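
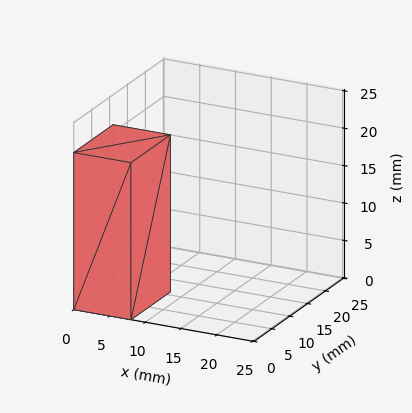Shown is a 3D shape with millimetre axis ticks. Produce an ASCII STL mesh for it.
Reading the render: the shape is a rectangular box, roughly 8 × 11 mm footprint and 21 mm tall (dimensions read to the nearest mm from the axis ticks). For the STL, each face is triangulated and given an outward normal.

solid part
  facet normal 0.0000 0.0000 -1.0000
    outer loop
      vertex 8.0 11.0 0.0
      vertex 8.0 0.0 0.0
      vertex 0.0 0.0 0.0
    endloop
  endfacet
  facet normal 0.0000 0.0000 -1.0000
    outer loop
      vertex 0.0 11.0 0.0
      vertex 8.0 11.0 0.0
      vertex 0.0 0.0 0.0
    endloop
  endfacet
  facet normal 0.0000 0.0000 1.0000
    outer loop
      vertex 0.0 0.0 21.0
      vertex 8.0 0.0 21.0
      vertex 8.0 11.0 21.0
    endloop
  endfacet
  facet normal 0.0000 0.0000 1.0000
    outer loop
      vertex 0.0 0.0 21.0
      vertex 8.0 11.0 21.0
      vertex 0.0 11.0 21.0
    endloop
  endfacet
  facet normal 0.0000 -1.0000 0.0000
    outer loop
      vertex 0.0 0.0 0.0
      vertex 8.0 0.0 0.0
      vertex 8.0 0.0 21.0
    endloop
  endfacet
  facet normal 0.0000 -1.0000 0.0000
    outer loop
      vertex 0.0 0.0 0.0
      vertex 8.0 0.0 21.0
      vertex 0.0 0.0 21.0
    endloop
  endfacet
  facet normal 0.0000 1.0000 0.0000
    outer loop
      vertex 8.0 11.0 21.0
      vertex 8.0 11.0 0.0
      vertex 0.0 11.0 0.0
    endloop
  endfacet
  facet normal 0.0000 1.0000 0.0000
    outer loop
      vertex 0.0 11.0 21.0
      vertex 8.0 11.0 21.0
      vertex 0.0 11.0 0.0
    endloop
  endfacet
  facet normal -1.0000 0.0000 0.0000
    outer loop
      vertex 0.0 11.0 21.0
      vertex 0.0 11.0 0.0
      vertex 0.0 0.0 0.0
    endloop
  endfacet
  facet normal -1.0000 0.0000 0.0000
    outer loop
      vertex 0.0 0.0 21.0
      vertex 0.0 11.0 21.0
      vertex 0.0 0.0 0.0
    endloop
  endfacet
  facet normal 1.0000 0.0000 0.0000
    outer loop
      vertex 8.0 0.0 0.0
      vertex 8.0 11.0 0.0
      vertex 8.0 11.0 21.0
    endloop
  endfacet
  facet normal 1.0000 0.0000 0.0000
    outer loop
      vertex 8.0 0.0 0.0
      vertex 8.0 11.0 21.0
      vertex 8.0 0.0 21.0
    endloop
  endfacet
endsolid part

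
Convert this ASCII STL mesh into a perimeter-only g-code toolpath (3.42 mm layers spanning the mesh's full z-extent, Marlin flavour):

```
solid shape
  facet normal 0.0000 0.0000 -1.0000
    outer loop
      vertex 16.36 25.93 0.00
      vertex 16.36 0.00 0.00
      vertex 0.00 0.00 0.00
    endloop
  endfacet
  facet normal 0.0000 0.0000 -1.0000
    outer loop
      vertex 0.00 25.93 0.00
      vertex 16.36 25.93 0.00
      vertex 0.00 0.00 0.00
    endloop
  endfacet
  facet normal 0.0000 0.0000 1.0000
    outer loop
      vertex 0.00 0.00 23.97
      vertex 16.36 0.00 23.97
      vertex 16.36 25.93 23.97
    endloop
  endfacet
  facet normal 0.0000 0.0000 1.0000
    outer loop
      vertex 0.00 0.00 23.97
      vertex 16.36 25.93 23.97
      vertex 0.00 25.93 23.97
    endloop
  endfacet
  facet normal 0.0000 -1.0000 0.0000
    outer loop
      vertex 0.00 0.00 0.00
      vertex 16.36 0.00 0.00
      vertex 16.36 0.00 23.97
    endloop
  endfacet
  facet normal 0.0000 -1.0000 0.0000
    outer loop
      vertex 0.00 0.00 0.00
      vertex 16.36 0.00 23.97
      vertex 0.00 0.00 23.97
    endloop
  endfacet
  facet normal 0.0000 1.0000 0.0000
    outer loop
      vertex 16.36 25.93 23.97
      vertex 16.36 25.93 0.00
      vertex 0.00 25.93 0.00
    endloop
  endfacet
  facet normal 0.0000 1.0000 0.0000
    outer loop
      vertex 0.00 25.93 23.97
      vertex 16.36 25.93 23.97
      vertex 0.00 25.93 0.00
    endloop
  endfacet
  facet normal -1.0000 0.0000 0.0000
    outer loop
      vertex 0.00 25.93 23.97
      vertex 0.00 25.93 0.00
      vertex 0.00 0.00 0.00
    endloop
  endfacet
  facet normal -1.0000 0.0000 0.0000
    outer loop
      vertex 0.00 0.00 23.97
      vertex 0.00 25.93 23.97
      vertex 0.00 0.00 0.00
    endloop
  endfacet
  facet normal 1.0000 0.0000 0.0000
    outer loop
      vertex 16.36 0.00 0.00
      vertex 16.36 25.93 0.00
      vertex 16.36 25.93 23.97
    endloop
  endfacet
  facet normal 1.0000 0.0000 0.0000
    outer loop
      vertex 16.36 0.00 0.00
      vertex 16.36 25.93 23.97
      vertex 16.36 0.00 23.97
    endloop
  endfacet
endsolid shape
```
; perimeter-only toolpath
G21 ; units = mm
G90 ; absolute positioning
G28 ; home
; layer 1
G0 Z3.42
G0 X0.00 Y0.00
G1 X16.36 Y0.00
G1 X16.36 Y25.93
G1 X0.00 Y25.93
G1 X0.00 Y0.00
; layer 2
G0 Z6.85
G0 X0.00 Y0.00
G1 X16.36 Y0.00
G1 X16.36 Y25.93
G1 X0.00 Y25.93
G1 X0.00 Y0.00
; layer 3
G0 Z10.27
G0 X0.00 Y0.00
G1 X16.36 Y0.00
G1 X16.36 Y25.93
G1 X0.00 Y25.93
G1 X0.00 Y0.00
; layer 4
G0 Z13.70
G0 X0.00 Y0.00
G1 X16.36 Y0.00
G1 X16.36 Y25.93
G1 X0.00 Y25.93
G1 X0.00 Y0.00
; layer 5
G0 Z17.12
G0 X0.00 Y0.00
G1 X16.36 Y0.00
G1 X16.36 Y25.93
G1 X0.00 Y25.93
G1 X0.00 Y0.00
; layer 6
G0 Z20.55
G0 X0.00 Y0.00
G1 X16.36 Y0.00
G1 X16.36 Y25.93
G1 X0.00 Y25.93
G1 X0.00 Y0.00
; layer 7
G0 Z23.97
G0 X0.00 Y0.00
G1 X16.36 Y0.00
G1 X16.36 Y25.93
G1 X0.00 Y25.93
G1 X0.00 Y0.00
M2 ; end

The solid is a rectangular box, roughly 16.4 × 25.9 mm footprint and 24 mm tall. Slicing at Δz = 3.42 mm — 7 equal slices spanning the solid's height, so layer i sits at z = i·h/7 — gives 7 non-empty perimeters. Each is a 4-segment closed polygon; G0 lifts to the layer z and rapids to the start vertex, then G1 traces the edges.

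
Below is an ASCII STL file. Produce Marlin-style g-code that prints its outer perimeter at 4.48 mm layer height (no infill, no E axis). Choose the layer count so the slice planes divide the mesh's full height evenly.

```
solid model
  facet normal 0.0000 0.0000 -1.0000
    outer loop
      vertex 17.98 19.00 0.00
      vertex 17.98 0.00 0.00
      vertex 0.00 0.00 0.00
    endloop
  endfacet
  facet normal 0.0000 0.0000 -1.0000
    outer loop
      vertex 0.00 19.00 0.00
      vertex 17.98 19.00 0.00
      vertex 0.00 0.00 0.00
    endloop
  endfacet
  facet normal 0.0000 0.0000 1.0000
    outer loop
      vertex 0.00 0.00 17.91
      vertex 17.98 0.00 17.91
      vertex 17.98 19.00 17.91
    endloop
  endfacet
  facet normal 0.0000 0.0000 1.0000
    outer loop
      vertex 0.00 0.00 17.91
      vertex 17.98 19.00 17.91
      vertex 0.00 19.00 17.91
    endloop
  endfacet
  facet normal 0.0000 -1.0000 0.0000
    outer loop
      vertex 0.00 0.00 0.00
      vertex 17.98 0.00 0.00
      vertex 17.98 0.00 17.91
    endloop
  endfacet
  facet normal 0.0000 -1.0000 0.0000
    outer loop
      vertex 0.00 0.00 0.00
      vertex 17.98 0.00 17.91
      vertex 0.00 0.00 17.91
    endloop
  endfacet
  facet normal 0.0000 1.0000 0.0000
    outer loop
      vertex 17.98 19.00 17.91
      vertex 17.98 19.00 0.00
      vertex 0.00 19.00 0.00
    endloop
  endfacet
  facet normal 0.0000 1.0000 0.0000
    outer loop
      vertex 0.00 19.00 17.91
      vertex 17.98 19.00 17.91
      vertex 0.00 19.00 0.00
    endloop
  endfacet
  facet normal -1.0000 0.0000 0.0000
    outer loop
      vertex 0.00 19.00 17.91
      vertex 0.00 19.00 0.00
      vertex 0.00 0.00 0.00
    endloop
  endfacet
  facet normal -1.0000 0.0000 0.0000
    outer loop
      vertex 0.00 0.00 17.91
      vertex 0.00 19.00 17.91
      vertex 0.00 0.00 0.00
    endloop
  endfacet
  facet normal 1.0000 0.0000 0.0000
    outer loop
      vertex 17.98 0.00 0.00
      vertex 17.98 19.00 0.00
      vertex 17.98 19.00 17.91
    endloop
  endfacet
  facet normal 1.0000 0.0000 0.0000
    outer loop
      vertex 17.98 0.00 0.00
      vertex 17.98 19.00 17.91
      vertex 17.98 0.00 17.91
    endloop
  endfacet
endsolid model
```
; perimeter-only toolpath
G21 ; units = mm
G90 ; absolute positioning
G28 ; home
; layer 1
G0 Z4.48
G0 X0.00 Y0.00
G1 X17.98 Y0.00
G1 X17.98 Y19.00
G1 X0.00 Y19.00
G1 X0.00 Y0.00
; layer 2
G0 Z8.96
G0 X0.00 Y0.00
G1 X17.98 Y0.00
G1 X17.98 Y19.00
G1 X0.00 Y19.00
G1 X0.00 Y0.00
; layer 3
G0 Z13.43
G0 X0.00 Y0.00
G1 X17.98 Y0.00
G1 X17.98 Y19.00
G1 X0.00 Y19.00
G1 X0.00 Y0.00
; layer 4
G0 Z17.91
G0 X0.00 Y0.00
G1 X17.98 Y0.00
G1 X17.98 Y19.00
G1 X0.00 Y19.00
G1 X0.00 Y0.00
M2 ; end

The solid is a rectangular box, roughly 18 × 19 mm footprint and 17.9 mm tall. Slicing at Δz = 4.48 mm — 4 equal slices spanning the solid's height, so layer i sits at z = i·h/4 — gives 4 non-empty perimeters. Each is a 4-segment closed polygon; G0 lifts to the layer z and rapids to the start vertex, then G1 traces the edges.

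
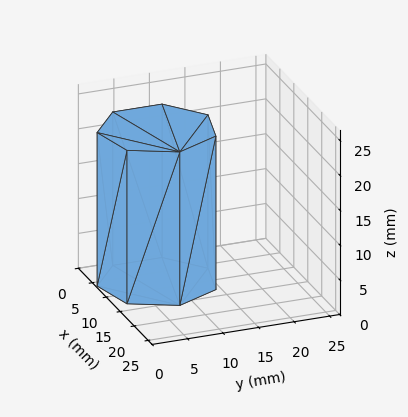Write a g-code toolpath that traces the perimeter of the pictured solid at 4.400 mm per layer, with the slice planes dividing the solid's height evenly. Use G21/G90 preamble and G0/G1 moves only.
Reading the render: the shape is a regular 7-sided prism (a cylinder approximated with 7 flat sides), circumscribed radius ≈ 8 mm, height ≈ 22 mm (dimensions read to the nearest mm from the axis ticks). For the g-code, the solid's height is divided into equal slices at the stated Δz and each level perimeter traced with G1 moves after a G0 lift.

; perimeter-only toolpath
G21 ; units = mm
G90 ; absolute positioning
G28 ; home
; layer 1
G0 Z4.400
G0 X16.000 Y8.000
G1 X12.988 Y14.255
G1 X6.220 Y15.799
G1 X0.792 Y11.471
G1 X0.792 Y4.529
G1 X6.220 Y0.201
G1 X12.988 Y1.745
G1 X16.000 Y8.000
; layer 2
G0 Z8.800
G0 X16.000 Y8.000
G1 X12.988 Y14.255
G1 X6.220 Y15.799
G1 X0.792 Y11.471
G1 X0.792 Y4.529
G1 X6.220 Y0.201
G1 X12.988 Y1.745
G1 X16.000 Y8.000
; layer 3
G0 Z13.200
G0 X16.000 Y8.000
G1 X12.988 Y14.255
G1 X6.220 Y15.799
G1 X0.792 Y11.471
G1 X0.792 Y4.529
G1 X6.220 Y0.201
G1 X12.988 Y1.745
G1 X16.000 Y8.000
; layer 4
G0 Z17.600
G0 X16.000 Y8.000
G1 X12.988 Y14.255
G1 X6.220 Y15.799
G1 X0.792 Y11.471
G1 X0.792 Y4.529
G1 X6.220 Y0.201
G1 X12.988 Y1.745
G1 X16.000 Y8.000
; layer 5
G0 Z22.000
G0 X16.000 Y8.000
G1 X12.988 Y14.255
G1 X6.220 Y15.799
G1 X0.792 Y11.471
G1 X0.792 Y4.529
G1 X6.220 Y0.201
G1 X12.988 Y1.745
G1 X16.000 Y8.000
M2 ; end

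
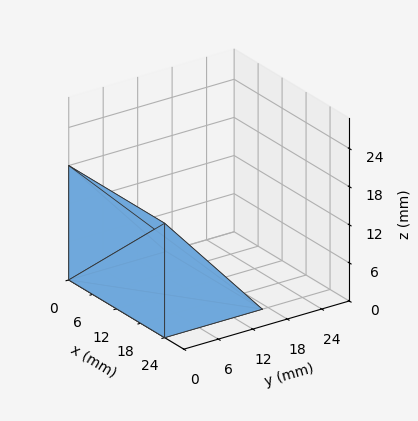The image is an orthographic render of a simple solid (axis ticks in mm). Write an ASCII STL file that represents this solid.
Reading the render: the shape is a wedge (ramp): 24 × 17 mm base, rising to 18 mm along the y=0 edge and sloping linearly to z=0 at y=17 (dimensions read to the nearest mm from the axis ticks). For the STL, each face is triangulated and given an outward normal.

solid part
  facet normal 0.0000 0.0000 -1.0000
    outer loop
      vertex 24.00 17.00 0.00
      vertex 24.00 0.00 0.00
      vertex 0.00 0.00 0.00
    endloop
  endfacet
  facet normal 0.0000 0.0000 -1.0000
    outer loop
      vertex 0.00 17.00 0.00
      vertex 24.00 17.00 0.00
      vertex 0.00 0.00 0.00
    endloop
  endfacet
  facet normal 0.0000 -1.0000 0.0000
    outer loop
      vertex 0.00 0.00 0.00
      vertex 24.00 0.00 0.00
      vertex 24.00 0.00 18.00
    endloop
  endfacet
  facet normal 0.0000 -1.0000 0.0000
    outer loop
      vertex 0.00 0.00 0.00
      vertex 24.00 0.00 18.00
      vertex 0.00 0.00 18.00
    endloop
  endfacet
  facet normal 0.0000 0.7270 0.6866
    outer loop
      vertex 0.00 0.00 18.00
      vertex 24.00 0.00 18.00
      vertex 24.00 17.00 0.00
    endloop
  endfacet
  facet normal 0.0000 0.7270 0.6866
    outer loop
      vertex 0.00 0.00 18.00
      vertex 24.00 17.00 0.00
      vertex 0.00 17.00 0.00
    endloop
  endfacet
  facet normal -1.0000 0.0000 0.0000
    outer loop
      vertex 0.00 0.00 18.00
      vertex 0.00 17.00 0.00
      vertex 0.00 0.00 0.00
    endloop
  endfacet
  facet normal 1.0000 0.0000 0.0000
    outer loop
      vertex 24.00 0.00 0.00
      vertex 24.00 17.00 0.00
      vertex 24.00 0.00 18.00
    endloop
  endfacet
endsolid part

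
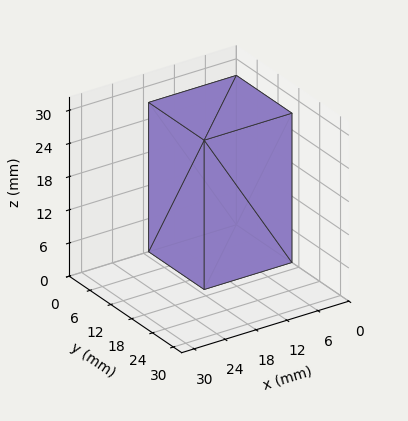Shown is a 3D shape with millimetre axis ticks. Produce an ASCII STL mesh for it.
Reading the render: the shape is a rectangular box, roughly 17 × 16 mm footprint and 27 mm tall (dimensions read to the nearest mm from the axis ticks). For the STL, each face is triangulated and given an outward normal.

solid part
  facet normal 0.0000 0.0000 -1.0000
    outer loop
      vertex 17.00 16.00 0.00
      vertex 17.00 0.00 0.00
      vertex 0.00 0.00 0.00
    endloop
  endfacet
  facet normal 0.0000 0.0000 -1.0000
    outer loop
      vertex 0.00 16.00 0.00
      vertex 17.00 16.00 0.00
      vertex 0.00 0.00 0.00
    endloop
  endfacet
  facet normal 0.0000 0.0000 1.0000
    outer loop
      vertex 0.00 0.00 27.00
      vertex 17.00 0.00 27.00
      vertex 17.00 16.00 27.00
    endloop
  endfacet
  facet normal 0.0000 0.0000 1.0000
    outer loop
      vertex 0.00 0.00 27.00
      vertex 17.00 16.00 27.00
      vertex 0.00 16.00 27.00
    endloop
  endfacet
  facet normal 0.0000 -1.0000 0.0000
    outer loop
      vertex 0.00 0.00 0.00
      vertex 17.00 0.00 0.00
      vertex 17.00 0.00 27.00
    endloop
  endfacet
  facet normal 0.0000 -1.0000 0.0000
    outer loop
      vertex 0.00 0.00 0.00
      vertex 17.00 0.00 27.00
      vertex 0.00 0.00 27.00
    endloop
  endfacet
  facet normal 0.0000 1.0000 0.0000
    outer loop
      vertex 17.00 16.00 27.00
      vertex 17.00 16.00 0.00
      vertex 0.00 16.00 0.00
    endloop
  endfacet
  facet normal 0.0000 1.0000 0.0000
    outer loop
      vertex 0.00 16.00 27.00
      vertex 17.00 16.00 27.00
      vertex 0.00 16.00 0.00
    endloop
  endfacet
  facet normal -1.0000 0.0000 0.0000
    outer loop
      vertex 0.00 16.00 27.00
      vertex 0.00 16.00 0.00
      vertex 0.00 0.00 0.00
    endloop
  endfacet
  facet normal -1.0000 0.0000 0.0000
    outer loop
      vertex 0.00 0.00 27.00
      vertex 0.00 16.00 27.00
      vertex 0.00 0.00 0.00
    endloop
  endfacet
  facet normal 1.0000 0.0000 0.0000
    outer loop
      vertex 17.00 0.00 0.00
      vertex 17.00 16.00 0.00
      vertex 17.00 16.00 27.00
    endloop
  endfacet
  facet normal 1.0000 0.0000 0.0000
    outer loop
      vertex 17.00 0.00 0.00
      vertex 17.00 16.00 27.00
      vertex 17.00 0.00 27.00
    endloop
  endfacet
endsolid part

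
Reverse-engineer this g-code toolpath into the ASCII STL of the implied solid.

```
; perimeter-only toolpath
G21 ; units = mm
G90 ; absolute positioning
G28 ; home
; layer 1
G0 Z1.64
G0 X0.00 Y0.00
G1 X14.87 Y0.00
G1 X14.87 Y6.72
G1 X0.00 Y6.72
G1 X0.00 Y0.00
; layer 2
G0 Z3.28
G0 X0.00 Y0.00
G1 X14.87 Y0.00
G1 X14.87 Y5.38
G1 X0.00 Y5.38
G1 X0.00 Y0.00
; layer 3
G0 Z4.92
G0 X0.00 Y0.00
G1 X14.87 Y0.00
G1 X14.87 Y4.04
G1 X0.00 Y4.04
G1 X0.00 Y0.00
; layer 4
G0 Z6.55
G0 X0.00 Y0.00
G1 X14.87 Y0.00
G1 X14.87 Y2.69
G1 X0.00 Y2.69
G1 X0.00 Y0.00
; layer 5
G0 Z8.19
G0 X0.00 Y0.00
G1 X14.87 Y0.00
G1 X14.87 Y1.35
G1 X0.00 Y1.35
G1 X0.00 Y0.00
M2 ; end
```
solid part
  facet normal 0.0000 0.0000 -1.0000
    outer loop
      vertex 14.87 8.07 0.00
      vertex 14.87 0.00 0.00
      vertex 0.00 0.00 0.00
    endloop
  endfacet
  facet normal 0.0000 0.0000 -1.0000
    outer loop
      vertex 0.00 8.07 0.00
      vertex 14.87 8.07 0.00
      vertex 0.00 0.00 0.00
    endloop
  endfacet
  facet normal 0.0000 -1.0000 0.0000
    outer loop
      vertex 0.00 0.00 0.00
      vertex 14.87 0.00 0.00
      vertex 14.87 0.00 9.83
    endloop
  endfacet
  facet normal 0.0000 -1.0000 0.0000
    outer loop
      vertex 0.00 0.00 0.00
      vertex 14.87 0.00 9.83
      vertex 0.00 0.00 9.83
    endloop
  endfacet
  facet normal 0.0000 0.7729 0.6345
    outer loop
      vertex 0.00 0.00 9.83
      vertex 14.87 0.00 9.83
      vertex 14.87 8.07 0.00
    endloop
  endfacet
  facet normal 0.0000 0.7729 0.6345
    outer loop
      vertex 0.00 0.00 9.83
      vertex 14.87 8.07 0.00
      vertex 0.00 8.07 0.00
    endloop
  endfacet
  facet normal -1.0000 0.0000 0.0000
    outer loop
      vertex 0.00 0.00 9.83
      vertex 0.00 8.07 0.00
      vertex 0.00 0.00 0.00
    endloop
  endfacet
  facet normal 1.0000 0.0000 0.0000
    outer loop
      vertex 14.87 0.00 0.00
      vertex 14.87 8.07 0.00
      vertex 14.87 0.00 9.83
    endloop
  endfacet
endsolid part

The G0 Z moves step by Δz≈1.64 mm. The G1 loops shrink linearly with z, so the solid tapers from its base footprint up to z≈9.83. Closing with a flat bottom cap and the tapered top and triangulating gives 8 facets — a wedge (ramp): 14.9 × 8.07 mm base, rising to 9.83 mm along the y=0 edge and sloping linearly to z=0 at y=8.07.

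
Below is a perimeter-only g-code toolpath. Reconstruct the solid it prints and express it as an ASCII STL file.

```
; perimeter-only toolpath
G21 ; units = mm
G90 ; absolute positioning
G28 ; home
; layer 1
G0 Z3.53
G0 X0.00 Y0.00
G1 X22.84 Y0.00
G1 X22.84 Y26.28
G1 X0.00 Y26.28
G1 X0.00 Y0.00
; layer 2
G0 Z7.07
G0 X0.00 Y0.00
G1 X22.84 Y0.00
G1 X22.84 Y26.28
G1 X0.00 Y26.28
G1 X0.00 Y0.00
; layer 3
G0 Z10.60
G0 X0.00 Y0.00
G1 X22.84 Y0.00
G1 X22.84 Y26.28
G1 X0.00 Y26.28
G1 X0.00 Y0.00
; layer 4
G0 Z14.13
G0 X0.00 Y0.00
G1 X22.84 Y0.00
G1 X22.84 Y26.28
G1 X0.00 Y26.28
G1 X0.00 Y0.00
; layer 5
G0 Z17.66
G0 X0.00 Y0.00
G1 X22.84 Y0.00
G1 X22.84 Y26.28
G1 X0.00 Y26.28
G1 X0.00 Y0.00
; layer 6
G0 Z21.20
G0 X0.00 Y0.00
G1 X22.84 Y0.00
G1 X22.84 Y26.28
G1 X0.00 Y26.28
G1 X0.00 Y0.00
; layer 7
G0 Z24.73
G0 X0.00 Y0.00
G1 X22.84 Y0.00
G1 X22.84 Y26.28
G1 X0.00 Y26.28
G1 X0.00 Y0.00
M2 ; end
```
solid part
  facet normal 0.0000 0.0000 -1.0000
    outer loop
      vertex 22.84 26.28 0.00
      vertex 22.84 0.00 0.00
      vertex 0.00 0.00 0.00
    endloop
  endfacet
  facet normal 0.0000 0.0000 -1.0000
    outer loop
      vertex 0.00 26.28 0.00
      vertex 22.84 26.28 0.00
      vertex 0.00 0.00 0.00
    endloop
  endfacet
  facet normal 0.0000 0.0000 1.0000
    outer loop
      vertex 0.00 0.00 24.73
      vertex 22.84 0.00 24.73
      vertex 22.84 26.28 24.73
    endloop
  endfacet
  facet normal 0.0000 0.0000 1.0000
    outer loop
      vertex 0.00 0.00 24.73
      vertex 22.84 26.28 24.73
      vertex 0.00 26.28 24.73
    endloop
  endfacet
  facet normal 0.0000 -1.0000 0.0000
    outer loop
      vertex 0.00 0.00 0.00
      vertex 22.84 0.00 0.00
      vertex 22.84 0.00 24.73
    endloop
  endfacet
  facet normal 0.0000 -1.0000 0.0000
    outer loop
      vertex 0.00 0.00 0.00
      vertex 22.84 0.00 24.73
      vertex 0.00 0.00 24.73
    endloop
  endfacet
  facet normal 0.0000 1.0000 0.0000
    outer loop
      vertex 22.84 26.28 24.73
      vertex 22.84 26.28 0.00
      vertex 0.00 26.28 0.00
    endloop
  endfacet
  facet normal 0.0000 1.0000 0.0000
    outer loop
      vertex 0.00 26.28 24.73
      vertex 22.84 26.28 24.73
      vertex 0.00 26.28 0.00
    endloop
  endfacet
  facet normal -1.0000 0.0000 0.0000
    outer loop
      vertex 0.00 26.28 24.73
      vertex 0.00 26.28 0.00
      vertex 0.00 0.00 0.00
    endloop
  endfacet
  facet normal -1.0000 0.0000 0.0000
    outer loop
      vertex 0.00 0.00 24.73
      vertex 0.00 26.28 24.73
      vertex 0.00 0.00 0.00
    endloop
  endfacet
  facet normal 1.0000 0.0000 0.0000
    outer loop
      vertex 22.84 0.00 0.00
      vertex 22.84 26.28 0.00
      vertex 22.84 26.28 24.73
    endloop
  endfacet
  facet normal 1.0000 0.0000 0.0000
    outer loop
      vertex 22.84 0.00 0.00
      vertex 22.84 26.28 24.73
      vertex 22.84 0.00 24.73
    endloop
  endfacet
endsolid part

The G0 Z moves step by Δz≈3.53 mm. Every layer's G1 loop is the same polygon, so the solid is a straight extrusion of it from z=0 to z≈24.7. Closing with flat bottom and top caps and triangulating gives 12 facets — a rectangular box, roughly 22.8 × 26.3 mm footprint and 24.7 mm tall.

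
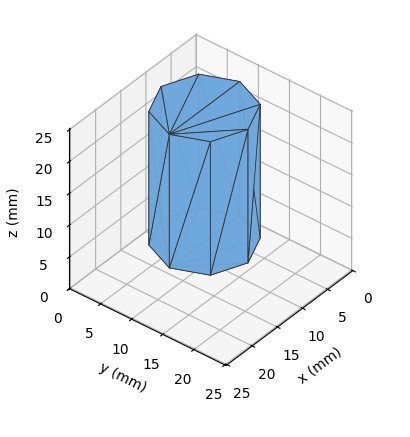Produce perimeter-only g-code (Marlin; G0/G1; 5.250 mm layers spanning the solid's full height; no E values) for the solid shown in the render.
Reading the render: the shape is a regular 8-sided prism (a cylinder approximated with 8 flat sides), circumscribed radius ≈ 7 mm, height ≈ 21 mm (dimensions read to the nearest mm from the axis ticks). For the g-code, the solid's height is divided into equal slices at the stated Δz and each level perimeter traced with G1 moves after a G0 lift.

; perimeter-only toolpath
G21 ; units = mm
G90 ; absolute positioning
G28 ; home
; layer 1
G0 Z5.250
G0 X14.000 Y7.000
G1 X11.950 Y11.950
G1 X7.000 Y14.000
G1 X2.050 Y11.950
G1 X0.000 Y7.000
G1 X2.050 Y2.050
G1 X7.000 Y0.000
G1 X11.950 Y2.050
G1 X14.000 Y7.000
; layer 2
G0 Z10.500
G0 X14.000 Y7.000
G1 X11.950 Y11.950
G1 X7.000 Y14.000
G1 X2.050 Y11.950
G1 X0.000 Y7.000
G1 X2.050 Y2.050
G1 X7.000 Y0.000
G1 X11.950 Y2.050
G1 X14.000 Y7.000
; layer 3
G0 Z15.750
G0 X14.000 Y7.000
G1 X11.950 Y11.950
G1 X7.000 Y14.000
G1 X2.050 Y11.950
G1 X0.000 Y7.000
G1 X2.050 Y2.050
G1 X7.000 Y0.000
G1 X11.950 Y2.050
G1 X14.000 Y7.000
; layer 4
G0 Z21.000
G0 X14.000 Y7.000
G1 X11.950 Y11.950
G1 X7.000 Y14.000
G1 X2.050 Y11.950
G1 X0.000 Y7.000
G1 X2.050 Y2.050
G1 X7.000 Y0.000
G1 X11.950 Y2.050
G1 X14.000 Y7.000
M2 ; end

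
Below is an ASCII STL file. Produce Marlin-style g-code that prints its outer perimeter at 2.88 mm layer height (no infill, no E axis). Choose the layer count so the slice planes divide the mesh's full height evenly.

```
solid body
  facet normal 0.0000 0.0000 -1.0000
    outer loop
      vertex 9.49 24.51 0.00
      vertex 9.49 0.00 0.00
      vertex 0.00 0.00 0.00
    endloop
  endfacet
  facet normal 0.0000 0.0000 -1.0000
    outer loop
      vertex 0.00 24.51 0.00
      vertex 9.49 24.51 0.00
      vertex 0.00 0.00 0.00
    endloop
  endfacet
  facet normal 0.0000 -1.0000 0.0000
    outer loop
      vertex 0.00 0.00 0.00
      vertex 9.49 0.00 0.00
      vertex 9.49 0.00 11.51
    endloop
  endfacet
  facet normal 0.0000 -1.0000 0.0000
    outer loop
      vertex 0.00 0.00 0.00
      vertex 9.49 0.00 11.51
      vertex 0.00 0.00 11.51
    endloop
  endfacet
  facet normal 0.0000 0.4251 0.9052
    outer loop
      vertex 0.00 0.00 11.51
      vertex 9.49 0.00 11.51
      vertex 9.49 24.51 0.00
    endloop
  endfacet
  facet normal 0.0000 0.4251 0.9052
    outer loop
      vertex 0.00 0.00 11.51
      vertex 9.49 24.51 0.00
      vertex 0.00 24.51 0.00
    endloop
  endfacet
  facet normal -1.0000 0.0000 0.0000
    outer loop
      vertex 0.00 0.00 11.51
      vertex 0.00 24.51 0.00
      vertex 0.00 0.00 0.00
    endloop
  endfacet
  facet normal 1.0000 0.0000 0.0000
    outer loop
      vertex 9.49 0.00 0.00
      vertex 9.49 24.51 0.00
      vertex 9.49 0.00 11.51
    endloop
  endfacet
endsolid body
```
; perimeter-only toolpath
G21 ; units = mm
G90 ; absolute positioning
G28 ; home
; layer 1
G0 Z2.88
G0 X0.00 Y0.00
G1 X9.49 Y0.00
G1 X9.49 Y18.38
G1 X0.00 Y18.38
G1 X0.00 Y0.00
; layer 2
G0 Z5.75
G0 X0.00 Y0.00
G1 X9.49 Y0.00
G1 X9.49 Y12.26
G1 X0.00 Y12.26
G1 X0.00 Y0.00
; layer 3
G0 Z8.63
G0 X0.00 Y0.00
G1 X9.49 Y0.00
G1 X9.49 Y6.13
G1 X0.00 Y6.13
G1 X0.00 Y0.00
M2 ; end

The solid is a wedge (ramp): 9.49 × 24.5 mm base, rising to 11.5 mm along the y=0 edge and sloping linearly to z=0 at y=24.5. Slicing at Δz = 2.88 mm — 4 equal slices spanning the solid's height, so layer i sits at z = i·h/4 — gives 3 non-empty perimeters. Each is a 4-segment closed polygon; G0 lifts to the layer z and rapids to the start vertex, then G1 traces the edges. The cross-section shrinks linearly with z (the slice at the apex is degenerate and omitted).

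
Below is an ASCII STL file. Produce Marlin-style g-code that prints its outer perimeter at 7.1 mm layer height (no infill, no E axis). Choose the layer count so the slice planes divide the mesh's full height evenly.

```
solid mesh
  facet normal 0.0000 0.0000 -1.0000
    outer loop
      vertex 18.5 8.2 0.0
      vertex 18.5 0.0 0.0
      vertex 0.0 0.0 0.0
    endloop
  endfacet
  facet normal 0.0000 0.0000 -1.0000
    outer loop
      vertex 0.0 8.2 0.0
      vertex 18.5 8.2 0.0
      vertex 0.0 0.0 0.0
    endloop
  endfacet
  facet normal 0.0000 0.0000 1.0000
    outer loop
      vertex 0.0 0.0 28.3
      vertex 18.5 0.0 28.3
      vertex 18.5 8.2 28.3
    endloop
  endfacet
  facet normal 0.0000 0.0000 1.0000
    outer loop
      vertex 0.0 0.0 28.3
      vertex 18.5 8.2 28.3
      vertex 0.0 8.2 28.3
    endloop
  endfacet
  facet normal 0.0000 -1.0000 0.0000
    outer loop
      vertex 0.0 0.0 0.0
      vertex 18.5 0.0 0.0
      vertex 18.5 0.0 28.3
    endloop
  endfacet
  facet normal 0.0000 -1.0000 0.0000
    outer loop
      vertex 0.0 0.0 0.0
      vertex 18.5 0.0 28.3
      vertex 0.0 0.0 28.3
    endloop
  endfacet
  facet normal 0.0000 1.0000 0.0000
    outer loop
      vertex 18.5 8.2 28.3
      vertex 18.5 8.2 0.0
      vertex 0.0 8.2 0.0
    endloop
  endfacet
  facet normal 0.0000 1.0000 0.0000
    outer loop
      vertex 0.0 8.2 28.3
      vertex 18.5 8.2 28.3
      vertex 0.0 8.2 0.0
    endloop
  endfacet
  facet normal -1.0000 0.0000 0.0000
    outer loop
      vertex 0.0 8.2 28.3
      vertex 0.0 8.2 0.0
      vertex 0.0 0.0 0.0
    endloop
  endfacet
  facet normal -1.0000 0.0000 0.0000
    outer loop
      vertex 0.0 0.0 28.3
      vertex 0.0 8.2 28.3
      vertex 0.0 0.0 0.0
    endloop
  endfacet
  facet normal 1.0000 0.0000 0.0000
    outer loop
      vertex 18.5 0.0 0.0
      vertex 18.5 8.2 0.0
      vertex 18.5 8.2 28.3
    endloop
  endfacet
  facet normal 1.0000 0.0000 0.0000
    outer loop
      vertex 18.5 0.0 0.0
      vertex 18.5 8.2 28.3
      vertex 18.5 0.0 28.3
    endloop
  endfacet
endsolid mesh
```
; perimeter-only toolpath
G21 ; units = mm
G90 ; absolute positioning
G28 ; home
; layer 1
G0 Z7.1
G0 X0.0 Y0.0
G1 X18.5 Y0.0
G1 X18.5 Y8.2
G1 X0.0 Y8.2
G1 X0.0 Y0.0
; layer 2
G0 Z14.2
G0 X0.0 Y0.0
G1 X18.5 Y0.0
G1 X18.5 Y8.2
G1 X0.0 Y8.2
G1 X0.0 Y0.0
; layer 3
G0 Z21.2
G0 X0.0 Y0.0
G1 X18.5 Y0.0
G1 X18.5 Y8.2
G1 X0.0 Y8.2
G1 X0.0 Y0.0
; layer 4
G0 Z28.3
G0 X0.0 Y0.0
G1 X18.5 Y0.0
G1 X18.5 Y8.2
G1 X0.0 Y8.2
G1 X0.0 Y0.0
M2 ; end

The solid is a rectangular box, roughly 18.5 × 8.2 mm footprint and 28.3 mm tall. Slicing at Δz = 7.1 mm — 4 equal slices spanning the solid's height, so layer i sits at z = i·h/4 — gives 4 non-empty perimeters. Each is a 4-segment closed polygon; G0 lifts to the layer z and rapids to the start vertex, then G1 traces the edges.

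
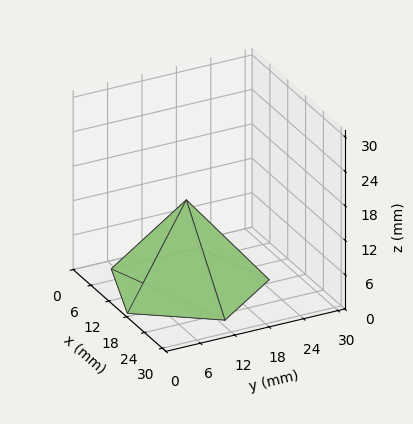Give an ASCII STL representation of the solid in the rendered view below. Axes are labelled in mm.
Reading the render: the shape is a regular 5-sided pyramid, base circumscribed radius ≈ 13 mm, apex at z ≈ 15 mm (dimensions read to the nearest mm from the axis ticks). For the STL, each face is triangulated and given an outward normal.

solid part
  facet normal 0.0000 0.0000 -1.0000
    outer loop
      vertex 2.48 20.64 0.00
      vertex 17.02 25.36 0.00
      vertex 26.00 13.00 0.00
    endloop
  endfacet
  facet normal 0.0000 0.0000 -1.0000
    outer loop
      vertex 2.48 5.36 0.00
      vertex 2.48 20.64 0.00
      vertex 26.00 13.00 0.00
    endloop
  endfacet
  facet normal 0.0000 0.0000 -1.0000
    outer loop
      vertex 17.02 0.64 0.00
      vertex 2.48 5.36 0.00
      vertex 26.00 13.00 0.00
    endloop
  endfacet
  facet normal 0.6624 0.4813 0.5741
    outer loop
      vertex 26.00 13.00 0.00
      vertex 17.02 25.36 0.00
      vertex 13.00 13.00 15.00
    endloop
  endfacet
  facet normal -0.2528 0.7788 0.5740
    outer loop
      vertex 17.02 25.36 0.00
      vertex 2.48 20.64 0.00
      vertex 13.00 13.00 15.00
    endloop
  endfacet
  facet normal -0.8187 0.0000 0.5742
    outer loop
      vertex 2.48 20.64 0.00
      vertex 2.48 5.36 0.00
      vertex 13.00 13.00 15.00
    endloop
  endfacet
  facet normal -0.2528 -0.7788 0.5740
    outer loop
      vertex 2.48 5.36 0.00
      vertex 17.02 0.64 0.00
      vertex 13.00 13.00 15.00
    endloop
  endfacet
  facet normal 0.6624 -0.4813 0.5741
    outer loop
      vertex 17.02 0.64 0.00
      vertex 26.00 13.00 0.00
      vertex 13.00 13.00 15.00
    endloop
  endfacet
endsolid part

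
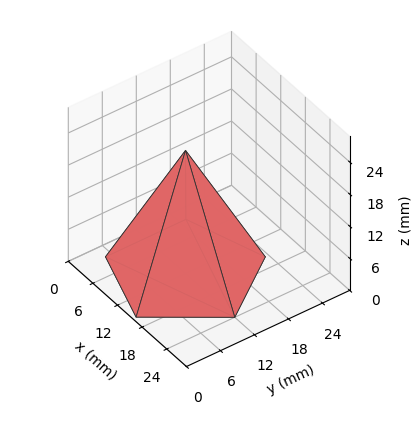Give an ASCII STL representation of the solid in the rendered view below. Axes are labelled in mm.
Reading the render: the shape is a regular 5-sided pyramid, base circumscribed radius ≈ 12 mm, apex at z ≈ 23 mm (dimensions read to the nearest mm from the axis ticks). For the STL, each face is triangulated and given an outward normal.

solid part
  facet normal 0.0000 0.0000 -1.0000
    outer loop
      vertex 2.3 19.1 0.0
      vertex 15.7 23.4 0.0
      vertex 24.0 12.0 0.0
    endloop
  endfacet
  facet normal 0.0000 0.0000 -1.0000
    outer loop
      vertex 2.3 4.9 0.0
      vertex 2.3 19.1 0.0
      vertex 24.0 12.0 0.0
    endloop
  endfacet
  facet normal 0.0000 0.0000 -1.0000
    outer loop
      vertex 15.7 0.6 0.0
      vertex 2.3 4.9 0.0
      vertex 24.0 12.0 0.0
    endloop
  endfacet
  facet normal 0.7449 0.5423 0.3886
    outer loop
      vertex 24.0 12.0 0.0
      vertex 15.7 23.4 0.0
      vertex 12.0 12.0 23.0
    endloop
  endfacet
  facet normal -0.2814 0.8770 0.3894
    outer loop
      vertex 15.7 23.4 0.0
      vertex 2.3 19.1 0.0
      vertex 12.0 12.0 23.0
    endloop
  endfacet
  facet normal -0.9214 0.0000 0.3886
    outer loop
      vertex 2.3 19.1 0.0
      vertex 2.3 4.9 0.0
      vertex 12.0 12.0 23.0
    endloop
  endfacet
  facet normal -0.2814 -0.8770 0.3894
    outer loop
      vertex 2.3 4.9 0.0
      vertex 15.7 0.6 0.0
      vertex 12.0 12.0 23.0
    endloop
  endfacet
  facet normal 0.7449 -0.5423 0.3886
    outer loop
      vertex 15.7 0.6 0.0
      vertex 24.0 12.0 0.0
      vertex 12.0 12.0 23.0
    endloop
  endfacet
endsolid part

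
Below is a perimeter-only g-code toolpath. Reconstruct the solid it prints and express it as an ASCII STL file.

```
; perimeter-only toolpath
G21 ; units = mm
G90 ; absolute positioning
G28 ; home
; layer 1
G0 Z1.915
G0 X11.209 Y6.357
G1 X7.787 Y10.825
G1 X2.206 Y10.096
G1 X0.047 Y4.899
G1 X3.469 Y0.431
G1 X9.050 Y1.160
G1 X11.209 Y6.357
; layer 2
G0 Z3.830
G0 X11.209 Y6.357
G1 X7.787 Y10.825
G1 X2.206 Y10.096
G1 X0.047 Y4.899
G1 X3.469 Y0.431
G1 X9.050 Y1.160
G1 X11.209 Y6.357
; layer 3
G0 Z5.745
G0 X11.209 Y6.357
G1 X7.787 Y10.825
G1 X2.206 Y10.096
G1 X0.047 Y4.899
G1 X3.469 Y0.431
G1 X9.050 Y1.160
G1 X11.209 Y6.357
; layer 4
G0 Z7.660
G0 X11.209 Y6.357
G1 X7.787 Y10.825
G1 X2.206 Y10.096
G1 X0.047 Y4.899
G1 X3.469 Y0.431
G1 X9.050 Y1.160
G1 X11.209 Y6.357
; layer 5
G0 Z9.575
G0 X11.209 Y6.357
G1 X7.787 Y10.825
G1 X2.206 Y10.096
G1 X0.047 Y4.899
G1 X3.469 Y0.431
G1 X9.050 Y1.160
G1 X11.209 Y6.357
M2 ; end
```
solid part
  facet normal 0.0000 0.0000 -1.0000
    outer loop
      vertex 2.206 10.096 0.000
      vertex 7.787 10.825 0.000
      vertex 11.209 6.357 0.000
    endloop
  endfacet
  facet normal 0.0000 0.0000 -1.0000
    outer loop
      vertex 0.047 4.899 0.000
      vertex 2.206 10.096 0.000
      vertex 11.209 6.357 0.000
    endloop
  endfacet
  facet normal 0.0000 0.0000 -1.0000
    outer loop
      vertex 3.469 0.431 0.000
      vertex 0.047 4.899 0.000
      vertex 11.209 6.357 0.000
    endloop
  endfacet
  facet normal 0.0000 0.0000 -1.0000
    outer loop
      vertex 9.050 1.160 0.000
      vertex 3.469 0.431 0.000
      vertex 11.209 6.357 0.000
    endloop
  endfacet
  facet normal 0.0000 0.0000 1.0000
    outer loop
      vertex 11.209 6.357 9.575
      vertex 7.787 10.825 9.575
      vertex 2.206 10.096 9.575
    endloop
  endfacet
  facet normal 0.0000 0.0000 1.0000
    outer loop
      vertex 11.209 6.357 9.575
      vertex 2.206 10.096 9.575
      vertex 0.047 4.899 9.575
    endloop
  endfacet
  facet normal 0.0000 0.0000 1.0000
    outer loop
      vertex 11.209 6.357 9.575
      vertex 0.047 4.899 9.575
      vertex 3.469 0.431 9.575
    endloop
  endfacet
  facet normal 0.0000 0.0000 1.0000
    outer loop
      vertex 11.209 6.357 9.575
      vertex 3.469 0.431 9.575
      vertex 9.050 1.160 9.575
    endloop
  endfacet
  facet normal 0.7939 0.6080 0.0000
    outer loop
      vertex 11.209 6.357 0.000
      vertex 7.787 10.825 0.000
      vertex 7.787 10.825 9.575
    endloop
  endfacet
  facet normal 0.7939 0.6080 0.0000
    outer loop
      vertex 11.209 6.357 0.000
      vertex 7.787 10.825 9.575
      vertex 11.209 6.357 9.575
    endloop
  endfacet
  facet normal -0.1295 0.9916 0.0000
    outer loop
      vertex 7.787 10.825 0.000
      vertex 2.206 10.096 0.000
      vertex 2.206 10.096 9.575
    endloop
  endfacet
  facet normal -0.1295 0.9916 0.0000
    outer loop
      vertex 7.787 10.825 0.000
      vertex 2.206 10.096 9.575
      vertex 7.787 10.825 9.575
    endloop
  endfacet
  facet normal -0.9235 0.3836 0.0000
    outer loop
      vertex 2.206 10.096 0.000
      vertex 0.047 4.899 0.000
      vertex 0.047 4.899 9.575
    endloop
  endfacet
  facet normal -0.9235 0.3836 0.0000
    outer loop
      vertex 2.206 10.096 0.000
      vertex 0.047 4.899 9.575
      vertex 2.206 10.096 9.575
    endloop
  endfacet
  facet normal -0.7939 -0.6080 0.0000
    outer loop
      vertex 0.047 4.899 0.000
      vertex 3.469 0.431 0.000
      vertex 3.469 0.431 9.575
    endloop
  endfacet
  facet normal -0.7939 -0.6080 0.0000
    outer loop
      vertex 0.047 4.899 0.000
      vertex 3.469 0.431 9.575
      vertex 0.047 4.899 9.575
    endloop
  endfacet
  facet normal 0.1295 -0.9916 0.0000
    outer loop
      vertex 3.469 0.431 0.000
      vertex 9.050 1.160 0.000
      vertex 9.050 1.160 9.575
    endloop
  endfacet
  facet normal 0.1295 -0.9916 0.0000
    outer loop
      vertex 3.469 0.431 0.000
      vertex 9.050 1.160 9.575
      vertex 3.469 0.431 9.575
    endloop
  endfacet
  facet normal 0.9235 -0.3836 0.0000
    outer loop
      vertex 9.050 1.160 0.000
      vertex 11.209 6.357 0.000
      vertex 11.209 6.357 9.575
    endloop
  endfacet
  facet normal 0.9235 -0.3836 0.0000
    outer loop
      vertex 9.050 1.160 0.000
      vertex 11.209 6.357 9.575
      vertex 9.050 1.160 9.575
    endloop
  endfacet
endsolid part

The G0 Z moves step by Δz≈1.915 mm. Every layer's G1 loop is the same polygon, so the solid is a straight extrusion of it from z=0 to z≈9.57. Closing with flat bottom and top caps and triangulating gives 20 facets — a regular 6-sided prism (a cylinder approximated with 6 flat sides), circumscribed radius ≈ 5.63 mm, height ≈ 9.57 mm.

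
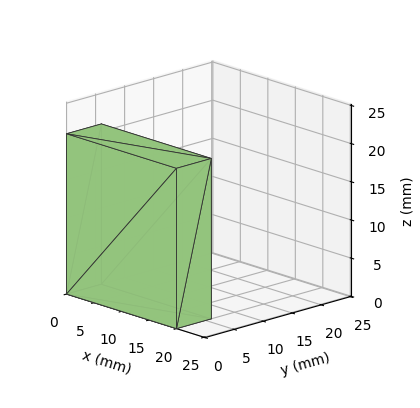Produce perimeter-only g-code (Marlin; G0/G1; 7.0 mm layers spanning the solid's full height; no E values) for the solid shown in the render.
Reading the render: the shape is a rectangular box, roughly 20 × 6 mm footprint and 21 mm tall (dimensions read to the nearest mm from the axis ticks). For the g-code, the solid's height is divided into equal slices at the stated Δz and each level perimeter traced with G1 moves after a G0 lift.

; perimeter-only toolpath
G21 ; units = mm
G90 ; absolute positioning
G28 ; home
; layer 1
G0 Z7.0
G0 X0.0 Y0.0
G1 X20.0 Y0.0
G1 X20.0 Y6.0
G1 X0.0 Y6.0
G1 X0.0 Y0.0
; layer 2
G0 Z14.0
G0 X0.0 Y0.0
G1 X20.0 Y0.0
G1 X20.0 Y6.0
G1 X0.0 Y6.0
G1 X0.0 Y0.0
; layer 3
G0 Z21.0
G0 X0.0 Y0.0
G1 X20.0 Y0.0
G1 X20.0 Y6.0
G1 X0.0 Y6.0
G1 X0.0 Y0.0
M2 ; end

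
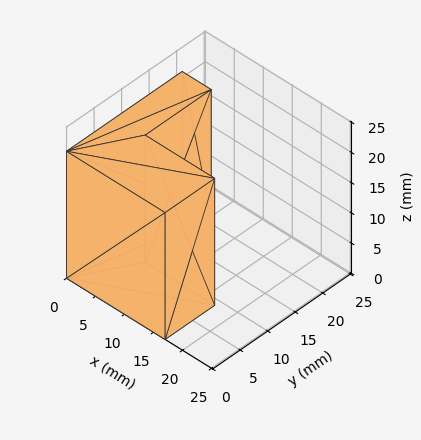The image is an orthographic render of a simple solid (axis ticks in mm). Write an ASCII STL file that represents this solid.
Reading the render: the shape is an L-shaped prism: outer 17 × 21 mm, arm thicknesses ≈ 9 mm (horizontal) and 5 mm (vertical), extruded 21 mm in z (dimensions read to the nearest mm from the axis ticks). For the STL, each face is triangulated and given an outward normal.

solid part
  facet normal 0.0000 0.0000 -1.0000
    outer loop
      vertex 17.000 9.000 0.000
      vertex 17.000 0.000 0.000
      vertex 0.000 0.000 0.000
    endloop
  endfacet
  facet normal 0.0000 0.0000 -1.0000
    outer loop
      vertex 5.000 9.000 0.000
      vertex 17.000 9.000 0.000
      vertex 0.000 0.000 0.000
    endloop
  endfacet
  facet normal 0.0000 0.0000 -1.0000
    outer loop
      vertex 5.000 21.000 0.000
      vertex 5.000 9.000 0.000
      vertex 0.000 0.000 0.000
    endloop
  endfacet
  facet normal 0.0000 0.0000 -1.0000
    outer loop
      vertex 0.000 21.000 0.000
      vertex 5.000 21.000 0.000
      vertex 0.000 0.000 0.000
    endloop
  endfacet
  facet normal 0.0000 0.0000 1.0000
    outer loop
      vertex 0.000 0.000 21.000
      vertex 17.000 0.000 21.000
      vertex 17.000 9.000 21.000
    endloop
  endfacet
  facet normal 0.0000 0.0000 1.0000
    outer loop
      vertex 0.000 0.000 21.000
      vertex 17.000 9.000 21.000
      vertex 5.000 9.000 21.000
    endloop
  endfacet
  facet normal 0.0000 0.0000 1.0000
    outer loop
      vertex 0.000 0.000 21.000
      vertex 5.000 9.000 21.000
      vertex 5.000 21.000 21.000
    endloop
  endfacet
  facet normal 0.0000 0.0000 1.0000
    outer loop
      vertex 0.000 0.000 21.000
      vertex 5.000 21.000 21.000
      vertex 0.000 21.000 21.000
    endloop
  endfacet
  facet normal 0.0000 -1.0000 0.0000
    outer loop
      vertex 0.000 0.000 0.000
      vertex 17.000 0.000 0.000
      vertex 17.000 0.000 21.000
    endloop
  endfacet
  facet normal 0.0000 -1.0000 0.0000
    outer loop
      vertex 0.000 0.000 0.000
      vertex 17.000 0.000 21.000
      vertex 0.000 0.000 21.000
    endloop
  endfacet
  facet normal 1.0000 0.0000 0.0000
    outer loop
      vertex 17.000 0.000 0.000
      vertex 17.000 9.000 0.000
      vertex 17.000 9.000 21.000
    endloop
  endfacet
  facet normal 1.0000 0.0000 0.0000
    outer loop
      vertex 17.000 0.000 0.000
      vertex 17.000 9.000 21.000
      vertex 17.000 0.000 21.000
    endloop
  endfacet
  facet normal 0.0000 1.0000 0.0000
    outer loop
      vertex 17.000 9.000 0.000
      vertex 5.000 9.000 0.000
      vertex 5.000 9.000 21.000
    endloop
  endfacet
  facet normal 0.0000 1.0000 0.0000
    outer loop
      vertex 17.000 9.000 0.000
      vertex 5.000 9.000 21.000
      vertex 17.000 9.000 21.000
    endloop
  endfacet
  facet normal 1.0000 0.0000 0.0000
    outer loop
      vertex 5.000 9.000 0.000
      vertex 5.000 21.000 0.000
      vertex 5.000 21.000 21.000
    endloop
  endfacet
  facet normal 1.0000 0.0000 0.0000
    outer loop
      vertex 5.000 9.000 0.000
      vertex 5.000 21.000 21.000
      vertex 5.000 9.000 21.000
    endloop
  endfacet
  facet normal 0.0000 1.0000 0.0000
    outer loop
      vertex 5.000 21.000 0.000
      vertex 0.000 21.000 0.000
      vertex 0.000 21.000 21.000
    endloop
  endfacet
  facet normal 0.0000 1.0000 0.0000
    outer loop
      vertex 5.000 21.000 0.000
      vertex 0.000 21.000 21.000
      vertex 5.000 21.000 21.000
    endloop
  endfacet
  facet normal -1.0000 0.0000 0.0000
    outer loop
      vertex 0.000 21.000 0.000
      vertex 0.000 0.000 0.000
      vertex 0.000 0.000 21.000
    endloop
  endfacet
  facet normal -1.0000 0.0000 0.0000
    outer loop
      vertex 0.000 21.000 0.000
      vertex 0.000 0.000 21.000
      vertex 0.000 21.000 21.000
    endloop
  endfacet
endsolid part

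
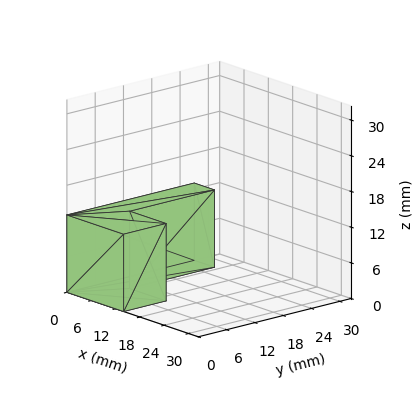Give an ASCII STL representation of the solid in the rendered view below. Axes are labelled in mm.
Reading the render: the shape is an L-shaped prism: outer 14 × 27 mm, arm thicknesses ≈ 9 mm (horizontal) and 5 mm (vertical), extruded 13 mm in z (dimensions read to the nearest mm from the axis ticks). For the STL, each face is triangulated and given an outward normal.

solid part
  facet normal 0.0000 0.0000 -1.0000
    outer loop
      vertex 14.00 9.00 0.00
      vertex 14.00 0.00 0.00
      vertex 0.00 0.00 0.00
    endloop
  endfacet
  facet normal 0.0000 0.0000 -1.0000
    outer loop
      vertex 5.00 9.00 0.00
      vertex 14.00 9.00 0.00
      vertex 0.00 0.00 0.00
    endloop
  endfacet
  facet normal 0.0000 0.0000 -1.0000
    outer loop
      vertex 5.00 27.00 0.00
      vertex 5.00 9.00 0.00
      vertex 0.00 0.00 0.00
    endloop
  endfacet
  facet normal 0.0000 0.0000 -1.0000
    outer loop
      vertex 0.00 27.00 0.00
      vertex 5.00 27.00 0.00
      vertex 0.00 0.00 0.00
    endloop
  endfacet
  facet normal 0.0000 0.0000 1.0000
    outer loop
      vertex 0.00 0.00 13.00
      vertex 14.00 0.00 13.00
      vertex 14.00 9.00 13.00
    endloop
  endfacet
  facet normal 0.0000 0.0000 1.0000
    outer loop
      vertex 0.00 0.00 13.00
      vertex 14.00 9.00 13.00
      vertex 5.00 9.00 13.00
    endloop
  endfacet
  facet normal 0.0000 0.0000 1.0000
    outer loop
      vertex 0.00 0.00 13.00
      vertex 5.00 9.00 13.00
      vertex 5.00 27.00 13.00
    endloop
  endfacet
  facet normal 0.0000 0.0000 1.0000
    outer loop
      vertex 0.00 0.00 13.00
      vertex 5.00 27.00 13.00
      vertex 0.00 27.00 13.00
    endloop
  endfacet
  facet normal 0.0000 -1.0000 0.0000
    outer loop
      vertex 0.00 0.00 0.00
      vertex 14.00 0.00 0.00
      vertex 14.00 0.00 13.00
    endloop
  endfacet
  facet normal 0.0000 -1.0000 0.0000
    outer loop
      vertex 0.00 0.00 0.00
      vertex 14.00 0.00 13.00
      vertex 0.00 0.00 13.00
    endloop
  endfacet
  facet normal 1.0000 0.0000 0.0000
    outer loop
      vertex 14.00 0.00 0.00
      vertex 14.00 9.00 0.00
      vertex 14.00 9.00 13.00
    endloop
  endfacet
  facet normal 1.0000 0.0000 0.0000
    outer loop
      vertex 14.00 0.00 0.00
      vertex 14.00 9.00 13.00
      vertex 14.00 0.00 13.00
    endloop
  endfacet
  facet normal 0.0000 1.0000 0.0000
    outer loop
      vertex 14.00 9.00 0.00
      vertex 5.00 9.00 0.00
      vertex 5.00 9.00 13.00
    endloop
  endfacet
  facet normal 0.0000 1.0000 0.0000
    outer loop
      vertex 14.00 9.00 0.00
      vertex 5.00 9.00 13.00
      vertex 14.00 9.00 13.00
    endloop
  endfacet
  facet normal 1.0000 0.0000 0.0000
    outer loop
      vertex 5.00 9.00 0.00
      vertex 5.00 27.00 0.00
      vertex 5.00 27.00 13.00
    endloop
  endfacet
  facet normal 1.0000 0.0000 0.0000
    outer loop
      vertex 5.00 9.00 0.00
      vertex 5.00 27.00 13.00
      vertex 5.00 9.00 13.00
    endloop
  endfacet
  facet normal 0.0000 1.0000 0.0000
    outer loop
      vertex 5.00 27.00 0.00
      vertex 0.00 27.00 0.00
      vertex 0.00 27.00 13.00
    endloop
  endfacet
  facet normal 0.0000 1.0000 0.0000
    outer loop
      vertex 5.00 27.00 0.00
      vertex 0.00 27.00 13.00
      vertex 5.00 27.00 13.00
    endloop
  endfacet
  facet normal -1.0000 0.0000 0.0000
    outer loop
      vertex 0.00 27.00 0.00
      vertex 0.00 0.00 0.00
      vertex 0.00 0.00 13.00
    endloop
  endfacet
  facet normal -1.0000 0.0000 0.0000
    outer loop
      vertex 0.00 27.00 0.00
      vertex 0.00 0.00 13.00
      vertex 0.00 27.00 13.00
    endloop
  endfacet
endsolid part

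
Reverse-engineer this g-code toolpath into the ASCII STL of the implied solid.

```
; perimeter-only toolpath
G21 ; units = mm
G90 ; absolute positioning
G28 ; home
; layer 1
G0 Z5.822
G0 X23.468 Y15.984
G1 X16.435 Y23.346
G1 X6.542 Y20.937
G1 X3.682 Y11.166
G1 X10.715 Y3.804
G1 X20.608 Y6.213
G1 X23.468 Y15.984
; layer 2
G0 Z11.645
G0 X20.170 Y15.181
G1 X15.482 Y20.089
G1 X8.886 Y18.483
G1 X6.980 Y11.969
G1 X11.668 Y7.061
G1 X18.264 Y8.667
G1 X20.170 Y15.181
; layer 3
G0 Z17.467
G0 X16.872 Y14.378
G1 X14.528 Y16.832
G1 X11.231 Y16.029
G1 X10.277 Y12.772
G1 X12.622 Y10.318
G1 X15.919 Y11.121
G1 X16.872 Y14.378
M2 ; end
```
solid part
  facet normal 0.0000 0.0000 -1.0000
    outer loop
      vertex 4.198 23.391 0.000
      vertex 17.388 26.603 0.000
      vertex 26.765 16.787 0.000
    endloop
  endfacet
  facet normal 0.0000 0.0000 -1.0000
    outer loop
      vertex 0.385 10.363 0.000
      vertex 4.198 23.391 0.000
      vertex 26.765 16.787 0.000
    endloop
  endfacet
  facet normal 0.0000 0.0000 -1.0000
    outer loop
      vertex 9.762 0.547 0.000
      vertex 0.385 10.363 0.000
      vertex 26.765 16.787 0.000
    endloop
  endfacet
  facet normal 0.0000 0.0000 -1.0000
    outer loop
      vertex 22.952 3.759 0.000
      vertex 9.762 0.547 0.000
      vertex 26.765 16.787 0.000
    endloop
  endfacet
  facet normal 0.6455 0.6166 0.4506
    outer loop
      vertex 26.765 16.787 0.000
      vertex 17.388 26.603 0.000
      vertex 13.575 13.575 23.289
    endloop
  endfacet
  facet normal -0.2112 0.8674 0.4506
    outer loop
      vertex 17.388 26.603 0.000
      vertex 4.198 23.391 0.000
      vertex 13.575 13.575 23.289
    endloop
  endfacet
  facet normal -0.8568 0.2508 0.4507
    outer loop
      vertex 4.198 23.391 0.000
      vertex 0.385 10.363 0.000
      vertex 13.575 13.575 23.289
    endloop
  endfacet
  facet normal -0.6455 -0.6166 0.4506
    outer loop
      vertex 0.385 10.363 0.000
      vertex 9.762 0.547 0.000
      vertex 13.575 13.575 23.289
    endloop
  endfacet
  facet normal 0.2112 -0.8674 0.4506
    outer loop
      vertex 9.762 0.547 0.000
      vertex 22.952 3.759 0.000
      vertex 13.575 13.575 23.289
    endloop
  endfacet
  facet normal 0.8568 -0.2508 0.4507
    outer loop
      vertex 22.952 3.759 0.000
      vertex 26.765 16.787 0.000
      vertex 13.575 13.575 23.289
    endloop
  endfacet
endsolid part

The G0 Z moves step by Δz≈5.822 mm. The G1 loops shrink linearly with z, so the solid tapers from its base footprint up to z≈23.3. Closing with a flat bottom cap and the tapered top and triangulating gives 10 facets — a regular 6-sided pyramid, base circumscribed radius ≈ 13.6 mm, apex at z ≈ 23.3 mm.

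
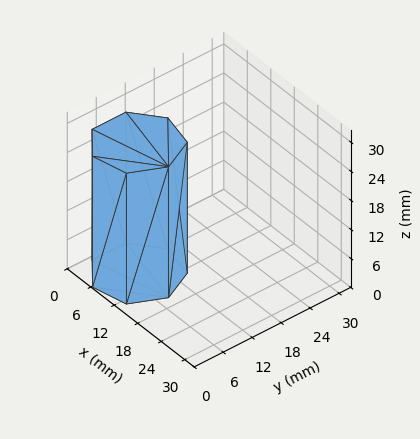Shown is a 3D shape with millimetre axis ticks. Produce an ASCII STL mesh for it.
Reading the render: the shape is a regular 7-sided prism (a cylinder approximated with 7 flat sides), circumscribed radius ≈ 8 mm, height ≈ 27 mm (dimensions read to the nearest mm from the axis ticks). For the STL, each face is triangulated and given an outward normal.

solid part
  facet normal 0.0000 0.0000 -1.0000
    outer loop
      vertex 6.2 15.8 0.0
      vertex 13.0 14.3 0.0
      vertex 16.0 8.0 0.0
    endloop
  endfacet
  facet normal 0.0000 0.0000 -1.0000
    outer loop
      vertex 0.8 11.5 0.0
      vertex 6.2 15.8 0.0
      vertex 16.0 8.0 0.0
    endloop
  endfacet
  facet normal 0.0000 0.0000 -1.0000
    outer loop
      vertex 0.8 4.5 0.0
      vertex 0.8 11.5 0.0
      vertex 16.0 8.0 0.0
    endloop
  endfacet
  facet normal 0.0000 0.0000 -1.0000
    outer loop
      vertex 6.2 0.2 0.0
      vertex 0.8 4.5 0.0
      vertex 16.0 8.0 0.0
    endloop
  endfacet
  facet normal 0.0000 0.0000 -1.0000
    outer loop
      vertex 13.0 1.7 0.0
      vertex 6.2 0.2 0.0
      vertex 16.0 8.0 0.0
    endloop
  endfacet
  facet normal 0.0000 0.0000 1.0000
    outer loop
      vertex 16.0 8.0 27.0
      vertex 13.0 14.3 27.0
      vertex 6.2 15.8 27.0
    endloop
  endfacet
  facet normal 0.0000 0.0000 1.0000
    outer loop
      vertex 16.0 8.0 27.0
      vertex 6.2 15.8 27.0
      vertex 0.8 11.5 27.0
    endloop
  endfacet
  facet normal 0.0000 0.0000 1.0000
    outer loop
      vertex 16.0 8.0 27.0
      vertex 0.8 11.5 27.0
      vertex 0.8 4.5 27.0
    endloop
  endfacet
  facet normal 0.0000 0.0000 1.0000
    outer loop
      vertex 16.0 8.0 27.0
      vertex 0.8 4.5 27.0
      vertex 6.2 0.2 27.0
    endloop
  endfacet
  facet normal 0.0000 0.0000 1.0000
    outer loop
      vertex 16.0 8.0 27.0
      vertex 6.2 0.2 27.0
      vertex 13.0 1.7 27.0
    endloop
  endfacet
  facet normal 0.9029 0.4299 0.0000
    outer loop
      vertex 16.0 8.0 0.0
      vertex 13.0 14.3 0.0
      vertex 13.0 14.3 27.0
    endloop
  endfacet
  facet normal 0.9029 0.4299 0.0000
    outer loop
      vertex 16.0 8.0 0.0
      vertex 13.0 14.3 27.0
      vertex 16.0 8.0 27.0
    endloop
  endfacet
  facet normal 0.2154 0.9765 0.0000
    outer loop
      vertex 13.0 14.3 0.0
      vertex 6.2 15.8 0.0
      vertex 6.2 15.8 27.0
    endloop
  endfacet
  facet normal 0.2154 0.9765 0.0000
    outer loop
      vertex 13.0 14.3 0.0
      vertex 6.2 15.8 27.0
      vertex 13.0 14.3 27.0
    endloop
  endfacet
  facet normal -0.6229 0.7823 0.0000
    outer loop
      vertex 6.2 15.8 0.0
      vertex 0.8 11.5 0.0
      vertex 0.8 11.5 27.0
    endloop
  endfacet
  facet normal -0.6229 0.7823 0.0000
    outer loop
      vertex 6.2 15.8 0.0
      vertex 0.8 11.5 27.0
      vertex 6.2 15.8 27.0
    endloop
  endfacet
  facet normal -1.0000 0.0000 0.0000
    outer loop
      vertex 0.8 11.5 0.0
      vertex 0.8 4.5 0.0
      vertex 0.8 4.5 27.0
    endloop
  endfacet
  facet normal -1.0000 0.0000 0.0000
    outer loop
      vertex 0.8 11.5 0.0
      vertex 0.8 4.5 27.0
      vertex 0.8 11.5 27.0
    endloop
  endfacet
  facet normal -0.6229 -0.7823 0.0000
    outer loop
      vertex 0.8 4.5 0.0
      vertex 6.2 0.2 0.0
      vertex 6.2 0.2 27.0
    endloop
  endfacet
  facet normal -0.6229 -0.7823 0.0000
    outer loop
      vertex 0.8 4.5 0.0
      vertex 6.2 0.2 27.0
      vertex 0.8 4.5 27.0
    endloop
  endfacet
  facet normal 0.2154 -0.9765 0.0000
    outer loop
      vertex 6.2 0.2 0.0
      vertex 13.0 1.7 0.0
      vertex 13.0 1.7 27.0
    endloop
  endfacet
  facet normal 0.2154 -0.9765 0.0000
    outer loop
      vertex 6.2 0.2 0.0
      vertex 13.0 1.7 27.0
      vertex 6.2 0.2 27.0
    endloop
  endfacet
  facet normal 0.9029 -0.4299 0.0000
    outer loop
      vertex 13.0 1.7 0.0
      vertex 16.0 8.0 0.0
      vertex 16.0 8.0 27.0
    endloop
  endfacet
  facet normal 0.9029 -0.4299 0.0000
    outer loop
      vertex 13.0 1.7 0.0
      vertex 16.0 8.0 27.0
      vertex 13.0 1.7 27.0
    endloop
  endfacet
endsolid part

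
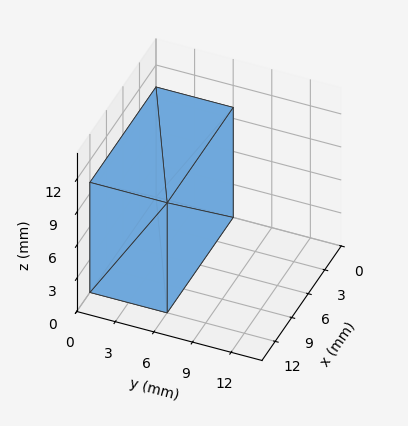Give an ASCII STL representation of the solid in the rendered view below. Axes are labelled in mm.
Reading the render: the shape is a rectangular box, roughly 12 × 6 mm footprint and 10 mm tall (dimensions read to the nearest mm from the axis ticks). For the STL, each face is triangulated and given an outward normal.

solid part
  facet normal 0.0000 0.0000 -1.0000
    outer loop
      vertex 12.00 6.00 0.00
      vertex 12.00 0.00 0.00
      vertex 0.00 0.00 0.00
    endloop
  endfacet
  facet normal 0.0000 0.0000 -1.0000
    outer loop
      vertex 0.00 6.00 0.00
      vertex 12.00 6.00 0.00
      vertex 0.00 0.00 0.00
    endloop
  endfacet
  facet normal 0.0000 0.0000 1.0000
    outer loop
      vertex 0.00 0.00 10.00
      vertex 12.00 0.00 10.00
      vertex 12.00 6.00 10.00
    endloop
  endfacet
  facet normal 0.0000 0.0000 1.0000
    outer loop
      vertex 0.00 0.00 10.00
      vertex 12.00 6.00 10.00
      vertex 0.00 6.00 10.00
    endloop
  endfacet
  facet normal 0.0000 -1.0000 0.0000
    outer loop
      vertex 0.00 0.00 0.00
      vertex 12.00 0.00 0.00
      vertex 12.00 0.00 10.00
    endloop
  endfacet
  facet normal 0.0000 -1.0000 0.0000
    outer loop
      vertex 0.00 0.00 0.00
      vertex 12.00 0.00 10.00
      vertex 0.00 0.00 10.00
    endloop
  endfacet
  facet normal 0.0000 1.0000 0.0000
    outer loop
      vertex 12.00 6.00 10.00
      vertex 12.00 6.00 0.00
      vertex 0.00 6.00 0.00
    endloop
  endfacet
  facet normal 0.0000 1.0000 0.0000
    outer loop
      vertex 0.00 6.00 10.00
      vertex 12.00 6.00 10.00
      vertex 0.00 6.00 0.00
    endloop
  endfacet
  facet normal -1.0000 0.0000 0.0000
    outer loop
      vertex 0.00 6.00 10.00
      vertex 0.00 6.00 0.00
      vertex 0.00 0.00 0.00
    endloop
  endfacet
  facet normal -1.0000 0.0000 0.0000
    outer loop
      vertex 0.00 0.00 10.00
      vertex 0.00 6.00 10.00
      vertex 0.00 0.00 0.00
    endloop
  endfacet
  facet normal 1.0000 0.0000 0.0000
    outer loop
      vertex 12.00 0.00 0.00
      vertex 12.00 6.00 0.00
      vertex 12.00 6.00 10.00
    endloop
  endfacet
  facet normal 1.0000 0.0000 0.0000
    outer loop
      vertex 12.00 0.00 0.00
      vertex 12.00 6.00 10.00
      vertex 12.00 0.00 10.00
    endloop
  endfacet
endsolid part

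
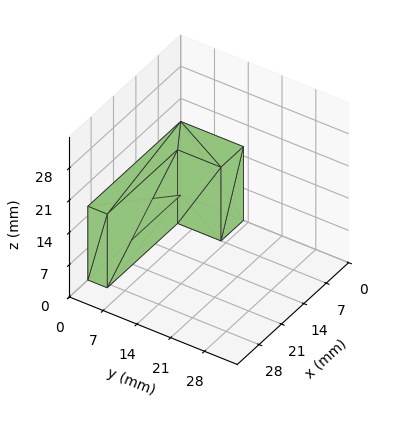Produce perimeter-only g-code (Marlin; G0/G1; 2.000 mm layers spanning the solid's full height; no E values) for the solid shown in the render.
Reading the render: the shape is an L-shaped prism: outer 29 × 13 mm, arm thicknesses ≈ 4 mm (horizontal) and 7 mm (vertical), extruded 16 mm in z (dimensions read to the nearest mm from the axis ticks). For the g-code, the solid's height is divided into equal slices at the stated Δz and each level perimeter traced with G1 moves after a G0 lift.

; perimeter-only toolpath
G21 ; units = mm
G90 ; absolute positioning
G28 ; home
; layer 1
G0 Z2.000
G0 X0.000 Y0.000
G1 X29.000 Y0.000
G1 X29.000 Y4.000
G1 X7.000 Y4.000
G1 X7.000 Y13.000
G1 X0.000 Y13.000
G1 X0.000 Y0.000
; layer 2
G0 Z4.000
G0 X0.000 Y0.000
G1 X29.000 Y0.000
G1 X29.000 Y4.000
G1 X7.000 Y4.000
G1 X7.000 Y13.000
G1 X0.000 Y13.000
G1 X0.000 Y0.000
; layer 3
G0 Z6.000
G0 X0.000 Y0.000
G1 X29.000 Y0.000
G1 X29.000 Y4.000
G1 X7.000 Y4.000
G1 X7.000 Y13.000
G1 X0.000 Y13.000
G1 X0.000 Y0.000
; layer 4
G0 Z8.000
G0 X0.000 Y0.000
G1 X29.000 Y0.000
G1 X29.000 Y4.000
G1 X7.000 Y4.000
G1 X7.000 Y13.000
G1 X0.000 Y13.000
G1 X0.000 Y0.000
; layer 5
G0 Z10.000
G0 X0.000 Y0.000
G1 X29.000 Y0.000
G1 X29.000 Y4.000
G1 X7.000 Y4.000
G1 X7.000 Y13.000
G1 X0.000 Y13.000
G1 X0.000 Y0.000
; layer 6
G0 Z12.000
G0 X0.000 Y0.000
G1 X29.000 Y0.000
G1 X29.000 Y4.000
G1 X7.000 Y4.000
G1 X7.000 Y13.000
G1 X0.000 Y13.000
G1 X0.000 Y0.000
; layer 7
G0 Z14.000
G0 X0.000 Y0.000
G1 X29.000 Y0.000
G1 X29.000 Y4.000
G1 X7.000 Y4.000
G1 X7.000 Y13.000
G1 X0.000 Y13.000
G1 X0.000 Y0.000
; layer 8
G0 Z16.000
G0 X0.000 Y0.000
G1 X29.000 Y0.000
G1 X29.000 Y4.000
G1 X7.000 Y4.000
G1 X7.000 Y13.000
G1 X0.000 Y13.000
G1 X0.000 Y0.000
M2 ; end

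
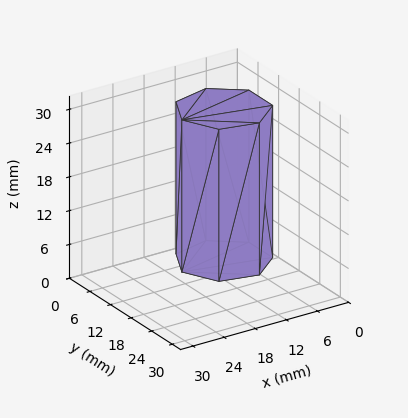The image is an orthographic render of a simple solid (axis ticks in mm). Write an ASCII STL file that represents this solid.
Reading the render: the shape is a regular 7-sided prism (a cylinder approximated with 7 flat sides), circumscribed radius ≈ 8 mm, height ≈ 27 mm (dimensions read to the nearest mm from the axis ticks). For the STL, each face is triangulated and given an outward normal.

solid part
  facet normal 0.0000 0.0000 -1.0000
    outer loop
      vertex 6.22 15.80 0.00
      vertex 12.99 14.25 0.00
      vertex 16.00 8.00 0.00
    endloop
  endfacet
  facet normal 0.0000 0.0000 -1.0000
    outer loop
      vertex 0.79 11.47 0.00
      vertex 6.22 15.80 0.00
      vertex 16.00 8.00 0.00
    endloop
  endfacet
  facet normal 0.0000 0.0000 -1.0000
    outer loop
      vertex 0.79 4.53 0.00
      vertex 0.79 11.47 0.00
      vertex 16.00 8.00 0.00
    endloop
  endfacet
  facet normal 0.0000 0.0000 -1.0000
    outer loop
      vertex 6.22 0.20 0.00
      vertex 0.79 4.53 0.00
      vertex 16.00 8.00 0.00
    endloop
  endfacet
  facet normal 0.0000 0.0000 -1.0000
    outer loop
      vertex 12.99 1.75 0.00
      vertex 6.22 0.20 0.00
      vertex 16.00 8.00 0.00
    endloop
  endfacet
  facet normal 0.0000 0.0000 1.0000
    outer loop
      vertex 16.00 8.00 27.00
      vertex 12.99 14.25 27.00
      vertex 6.22 15.80 27.00
    endloop
  endfacet
  facet normal 0.0000 0.0000 1.0000
    outer loop
      vertex 16.00 8.00 27.00
      vertex 6.22 15.80 27.00
      vertex 0.79 11.47 27.00
    endloop
  endfacet
  facet normal 0.0000 0.0000 1.0000
    outer loop
      vertex 16.00 8.00 27.00
      vertex 0.79 11.47 27.00
      vertex 0.79 4.53 27.00
    endloop
  endfacet
  facet normal 0.0000 0.0000 1.0000
    outer loop
      vertex 16.00 8.00 27.00
      vertex 0.79 4.53 27.00
      vertex 6.22 0.20 27.00
    endloop
  endfacet
  facet normal 0.0000 0.0000 1.0000
    outer loop
      vertex 16.00 8.00 27.00
      vertex 6.22 0.20 27.00
      vertex 12.99 1.75 27.00
    endloop
  endfacet
  facet normal 0.9010 0.4339 0.0000
    outer loop
      vertex 16.00 8.00 0.00
      vertex 12.99 14.25 0.00
      vertex 12.99 14.25 27.00
    endloop
  endfacet
  facet normal 0.9010 0.4339 0.0000
    outer loop
      vertex 16.00 8.00 0.00
      vertex 12.99 14.25 27.00
      vertex 16.00 8.00 27.00
    endloop
  endfacet
  facet normal 0.2232 0.9748 0.0000
    outer loop
      vertex 12.99 14.25 0.00
      vertex 6.22 15.80 0.00
      vertex 6.22 15.80 27.00
    endloop
  endfacet
  facet normal 0.2232 0.9748 0.0000
    outer loop
      vertex 12.99 14.25 0.00
      vertex 6.22 15.80 27.00
      vertex 12.99 14.25 27.00
    endloop
  endfacet
  facet normal -0.6235 0.7819 0.0000
    outer loop
      vertex 6.22 15.80 0.00
      vertex 0.79 11.47 0.00
      vertex 0.79 11.47 27.00
    endloop
  endfacet
  facet normal -0.6235 0.7819 0.0000
    outer loop
      vertex 6.22 15.80 0.00
      vertex 0.79 11.47 27.00
      vertex 6.22 15.80 27.00
    endloop
  endfacet
  facet normal -1.0000 0.0000 0.0000
    outer loop
      vertex 0.79 11.47 0.00
      vertex 0.79 4.53 0.00
      vertex 0.79 4.53 27.00
    endloop
  endfacet
  facet normal -1.0000 0.0000 0.0000
    outer loop
      vertex 0.79 11.47 0.00
      vertex 0.79 4.53 27.00
      vertex 0.79 11.47 27.00
    endloop
  endfacet
  facet normal -0.6235 -0.7819 0.0000
    outer loop
      vertex 0.79 4.53 0.00
      vertex 6.22 0.20 0.00
      vertex 6.22 0.20 27.00
    endloop
  endfacet
  facet normal -0.6235 -0.7819 0.0000
    outer loop
      vertex 0.79 4.53 0.00
      vertex 6.22 0.20 27.00
      vertex 0.79 4.53 27.00
    endloop
  endfacet
  facet normal 0.2232 -0.9748 0.0000
    outer loop
      vertex 6.22 0.20 0.00
      vertex 12.99 1.75 0.00
      vertex 12.99 1.75 27.00
    endloop
  endfacet
  facet normal 0.2232 -0.9748 0.0000
    outer loop
      vertex 6.22 0.20 0.00
      vertex 12.99 1.75 27.00
      vertex 6.22 0.20 27.00
    endloop
  endfacet
  facet normal 0.9010 -0.4339 0.0000
    outer loop
      vertex 12.99 1.75 0.00
      vertex 16.00 8.00 0.00
      vertex 16.00 8.00 27.00
    endloop
  endfacet
  facet normal 0.9010 -0.4339 0.0000
    outer loop
      vertex 12.99 1.75 0.00
      vertex 16.00 8.00 27.00
      vertex 12.99 1.75 27.00
    endloop
  endfacet
endsolid part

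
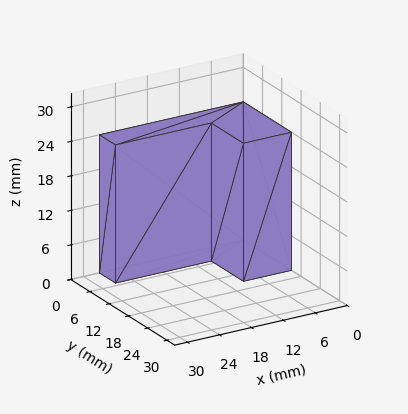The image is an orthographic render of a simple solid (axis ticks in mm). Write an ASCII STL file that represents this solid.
Reading the render: the shape is an L-shaped prism: outer 27 × 15 mm, arm thicknesses ≈ 5 mm (horizontal) and 9 mm (vertical), extruded 24 mm in z (dimensions read to the nearest mm from the axis ticks). For the STL, each face is triangulated and given an outward normal.

solid part
  facet normal 0.0000 0.0000 -1.0000
    outer loop
      vertex 27.00 5.00 0.00
      vertex 27.00 0.00 0.00
      vertex 0.00 0.00 0.00
    endloop
  endfacet
  facet normal 0.0000 0.0000 -1.0000
    outer loop
      vertex 9.00 5.00 0.00
      vertex 27.00 5.00 0.00
      vertex 0.00 0.00 0.00
    endloop
  endfacet
  facet normal 0.0000 0.0000 -1.0000
    outer loop
      vertex 9.00 15.00 0.00
      vertex 9.00 5.00 0.00
      vertex 0.00 0.00 0.00
    endloop
  endfacet
  facet normal 0.0000 0.0000 -1.0000
    outer loop
      vertex 0.00 15.00 0.00
      vertex 9.00 15.00 0.00
      vertex 0.00 0.00 0.00
    endloop
  endfacet
  facet normal 0.0000 0.0000 1.0000
    outer loop
      vertex 0.00 0.00 24.00
      vertex 27.00 0.00 24.00
      vertex 27.00 5.00 24.00
    endloop
  endfacet
  facet normal 0.0000 0.0000 1.0000
    outer loop
      vertex 0.00 0.00 24.00
      vertex 27.00 5.00 24.00
      vertex 9.00 5.00 24.00
    endloop
  endfacet
  facet normal 0.0000 0.0000 1.0000
    outer loop
      vertex 0.00 0.00 24.00
      vertex 9.00 5.00 24.00
      vertex 9.00 15.00 24.00
    endloop
  endfacet
  facet normal 0.0000 0.0000 1.0000
    outer loop
      vertex 0.00 0.00 24.00
      vertex 9.00 15.00 24.00
      vertex 0.00 15.00 24.00
    endloop
  endfacet
  facet normal 0.0000 -1.0000 0.0000
    outer loop
      vertex 0.00 0.00 0.00
      vertex 27.00 0.00 0.00
      vertex 27.00 0.00 24.00
    endloop
  endfacet
  facet normal 0.0000 -1.0000 0.0000
    outer loop
      vertex 0.00 0.00 0.00
      vertex 27.00 0.00 24.00
      vertex 0.00 0.00 24.00
    endloop
  endfacet
  facet normal 1.0000 0.0000 0.0000
    outer loop
      vertex 27.00 0.00 0.00
      vertex 27.00 5.00 0.00
      vertex 27.00 5.00 24.00
    endloop
  endfacet
  facet normal 1.0000 0.0000 0.0000
    outer loop
      vertex 27.00 0.00 0.00
      vertex 27.00 5.00 24.00
      vertex 27.00 0.00 24.00
    endloop
  endfacet
  facet normal 0.0000 1.0000 0.0000
    outer loop
      vertex 27.00 5.00 0.00
      vertex 9.00 5.00 0.00
      vertex 9.00 5.00 24.00
    endloop
  endfacet
  facet normal 0.0000 1.0000 0.0000
    outer loop
      vertex 27.00 5.00 0.00
      vertex 9.00 5.00 24.00
      vertex 27.00 5.00 24.00
    endloop
  endfacet
  facet normal 1.0000 0.0000 0.0000
    outer loop
      vertex 9.00 5.00 0.00
      vertex 9.00 15.00 0.00
      vertex 9.00 15.00 24.00
    endloop
  endfacet
  facet normal 1.0000 0.0000 0.0000
    outer loop
      vertex 9.00 5.00 0.00
      vertex 9.00 15.00 24.00
      vertex 9.00 5.00 24.00
    endloop
  endfacet
  facet normal 0.0000 1.0000 0.0000
    outer loop
      vertex 9.00 15.00 0.00
      vertex 0.00 15.00 0.00
      vertex 0.00 15.00 24.00
    endloop
  endfacet
  facet normal 0.0000 1.0000 0.0000
    outer loop
      vertex 9.00 15.00 0.00
      vertex 0.00 15.00 24.00
      vertex 9.00 15.00 24.00
    endloop
  endfacet
  facet normal -1.0000 0.0000 0.0000
    outer loop
      vertex 0.00 15.00 0.00
      vertex 0.00 0.00 0.00
      vertex 0.00 0.00 24.00
    endloop
  endfacet
  facet normal -1.0000 0.0000 0.0000
    outer loop
      vertex 0.00 15.00 0.00
      vertex 0.00 0.00 24.00
      vertex 0.00 15.00 24.00
    endloop
  endfacet
endsolid part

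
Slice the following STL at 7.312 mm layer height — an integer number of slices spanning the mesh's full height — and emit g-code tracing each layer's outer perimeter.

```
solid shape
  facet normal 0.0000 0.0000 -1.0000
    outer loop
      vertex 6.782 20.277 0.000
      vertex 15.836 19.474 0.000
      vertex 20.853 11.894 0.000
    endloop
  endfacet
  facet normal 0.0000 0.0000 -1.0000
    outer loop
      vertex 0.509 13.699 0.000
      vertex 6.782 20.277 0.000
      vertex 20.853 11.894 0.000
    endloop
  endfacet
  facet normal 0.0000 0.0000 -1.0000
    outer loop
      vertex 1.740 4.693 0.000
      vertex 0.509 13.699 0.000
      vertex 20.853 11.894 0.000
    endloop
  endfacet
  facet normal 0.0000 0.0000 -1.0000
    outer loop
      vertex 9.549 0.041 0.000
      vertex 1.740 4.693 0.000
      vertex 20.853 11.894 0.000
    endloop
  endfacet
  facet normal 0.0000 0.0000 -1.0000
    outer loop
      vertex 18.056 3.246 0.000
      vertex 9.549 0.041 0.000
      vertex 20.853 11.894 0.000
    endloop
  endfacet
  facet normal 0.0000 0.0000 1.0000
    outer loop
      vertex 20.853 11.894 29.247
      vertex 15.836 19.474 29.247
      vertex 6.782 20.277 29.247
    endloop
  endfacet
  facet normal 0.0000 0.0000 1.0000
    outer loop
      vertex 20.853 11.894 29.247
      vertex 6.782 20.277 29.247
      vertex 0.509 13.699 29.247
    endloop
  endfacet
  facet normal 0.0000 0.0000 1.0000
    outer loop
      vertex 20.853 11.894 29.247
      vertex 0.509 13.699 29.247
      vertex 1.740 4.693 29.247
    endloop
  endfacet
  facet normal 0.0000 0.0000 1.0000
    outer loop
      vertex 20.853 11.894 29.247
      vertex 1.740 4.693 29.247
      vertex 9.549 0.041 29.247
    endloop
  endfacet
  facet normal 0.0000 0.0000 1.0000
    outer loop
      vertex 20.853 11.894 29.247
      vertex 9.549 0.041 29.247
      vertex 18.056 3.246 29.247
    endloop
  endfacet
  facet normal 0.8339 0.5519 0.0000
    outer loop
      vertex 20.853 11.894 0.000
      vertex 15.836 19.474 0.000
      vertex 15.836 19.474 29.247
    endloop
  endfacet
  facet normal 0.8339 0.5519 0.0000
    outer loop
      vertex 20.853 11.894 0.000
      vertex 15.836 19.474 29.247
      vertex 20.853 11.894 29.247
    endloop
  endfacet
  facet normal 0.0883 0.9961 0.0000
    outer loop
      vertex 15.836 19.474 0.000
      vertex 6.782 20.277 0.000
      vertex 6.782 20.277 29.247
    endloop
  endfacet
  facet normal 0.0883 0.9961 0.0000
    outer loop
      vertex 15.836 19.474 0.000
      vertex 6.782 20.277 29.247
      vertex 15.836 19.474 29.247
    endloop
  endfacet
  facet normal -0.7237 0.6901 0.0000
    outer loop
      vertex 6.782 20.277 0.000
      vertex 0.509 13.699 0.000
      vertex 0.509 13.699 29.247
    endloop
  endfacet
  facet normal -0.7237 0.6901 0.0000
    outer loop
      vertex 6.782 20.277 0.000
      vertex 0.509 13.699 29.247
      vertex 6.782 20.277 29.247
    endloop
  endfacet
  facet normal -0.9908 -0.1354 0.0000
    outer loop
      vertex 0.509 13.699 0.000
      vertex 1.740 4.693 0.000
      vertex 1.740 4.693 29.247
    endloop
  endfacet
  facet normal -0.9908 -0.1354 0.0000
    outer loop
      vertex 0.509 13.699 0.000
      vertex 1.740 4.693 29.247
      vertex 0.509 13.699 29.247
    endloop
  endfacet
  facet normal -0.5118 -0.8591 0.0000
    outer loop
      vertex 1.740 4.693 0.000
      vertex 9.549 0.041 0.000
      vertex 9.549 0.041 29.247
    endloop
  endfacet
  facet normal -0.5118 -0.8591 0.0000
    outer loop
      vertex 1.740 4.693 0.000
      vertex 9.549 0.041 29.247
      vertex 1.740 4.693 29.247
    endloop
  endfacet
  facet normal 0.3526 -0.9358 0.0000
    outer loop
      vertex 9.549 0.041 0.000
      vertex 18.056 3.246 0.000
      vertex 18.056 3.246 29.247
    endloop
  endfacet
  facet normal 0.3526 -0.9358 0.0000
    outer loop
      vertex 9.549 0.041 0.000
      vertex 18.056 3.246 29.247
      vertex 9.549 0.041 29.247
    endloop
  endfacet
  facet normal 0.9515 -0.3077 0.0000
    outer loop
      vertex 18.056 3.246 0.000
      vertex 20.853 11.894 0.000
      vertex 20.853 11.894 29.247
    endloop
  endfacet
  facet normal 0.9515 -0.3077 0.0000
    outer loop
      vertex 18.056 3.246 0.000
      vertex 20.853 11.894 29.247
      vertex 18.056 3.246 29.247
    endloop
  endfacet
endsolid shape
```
; perimeter-only toolpath
G21 ; units = mm
G90 ; absolute positioning
G28 ; home
; layer 1
G0 Z7.312
G0 X20.853 Y11.894
G1 X15.836 Y19.474
G1 X6.782 Y20.277
G1 X0.509 Y13.699
G1 X1.740 Y4.693
G1 X9.549 Y0.041
G1 X18.056 Y3.246
G1 X20.853 Y11.894
; layer 2
G0 Z14.623
G0 X20.853 Y11.894
G1 X15.836 Y19.474
G1 X6.782 Y20.277
G1 X0.509 Y13.699
G1 X1.740 Y4.693
G1 X9.549 Y0.041
G1 X18.056 Y3.246
G1 X20.853 Y11.894
; layer 3
G0 Z21.935
G0 X20.853 Y11.894
G1 X15.836 Y19.474
G1 X6.782 Y20.277
G1 X0.509 Y13.699
G1 X1.740 Y4.693
G1 X9.549 Y0.041
G1 X18.056 Y3.246
G1 X20.853 Y11.894
; layer 4
G0 Z29.247
G0 X20.853 Y11.894
G1 X15.836 Y19.474
G1 X6.782 Y20.277
G1 X0.509 Y13.699
G1 X1.740 Y4.693
G1 X9.549 Y0.041
G1 X18.056 Y3.246
G1 X20.853 Y11.894
M2 ; end

The solid is a regular 7-sided prism (a cylinder approximated with 7 flat sides), circumscribed radius ≈ 10.5 mm, height ≈ 29.2 mm. Slicing at Δz = 7.312 mm — 4 equal slices spanning the solid's height, so layer i sits at z = i·h/4 — gives 4 non-empty perimeters. Each is a 7-segment closed polygon; G0 lifts to the layer z and rapids to the start vertex, then G1 traces the edges.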